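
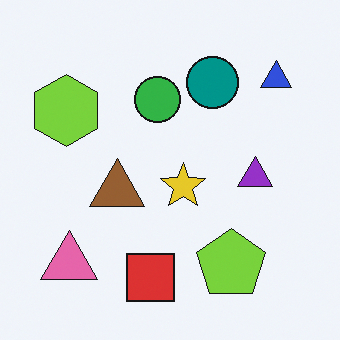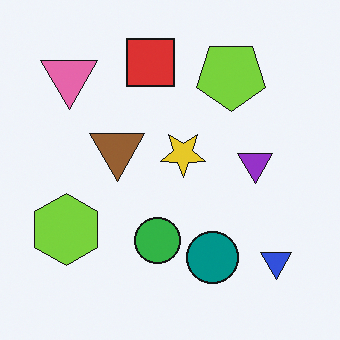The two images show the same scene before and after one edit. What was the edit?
This is the original image flipped vertically (top ↔ bottom).

The red square is in the bottom of the first image and the top of the second — shapes on opposite sides of the horizontal midline have swapped in a mirror flip.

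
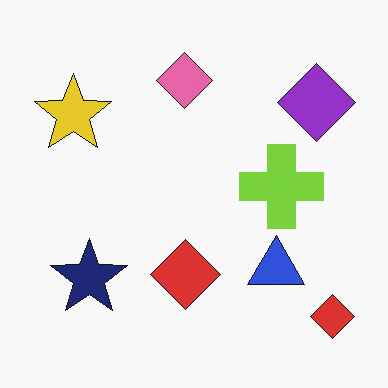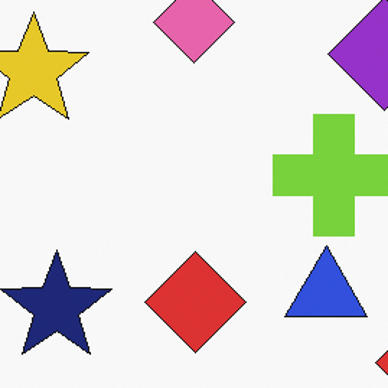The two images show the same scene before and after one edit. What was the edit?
Cropped slightly and scaled back up.

The visible shapes are larger and the field of view is narrower; shapes near the original edges may be partly or wholly outside the frame — a crop-and-rescale.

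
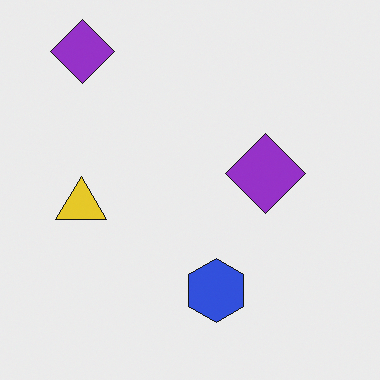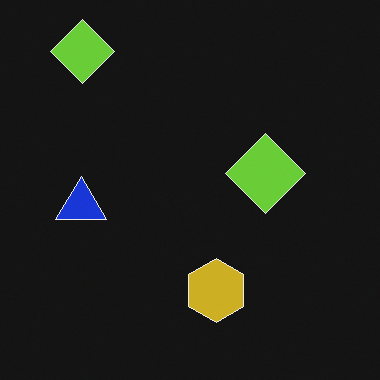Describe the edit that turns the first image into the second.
The transformation is: color-inverted (negative).

The light background has become dark and every shape's color is its complement — a photographic negative.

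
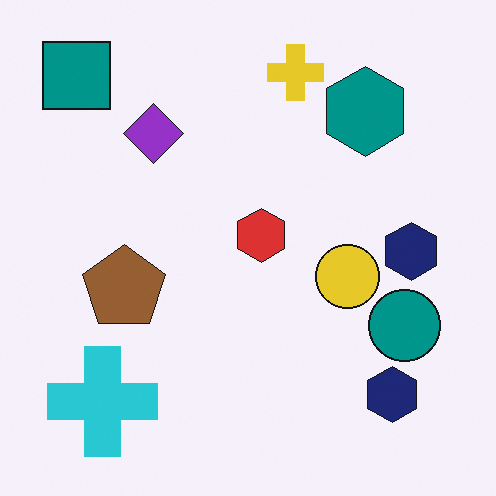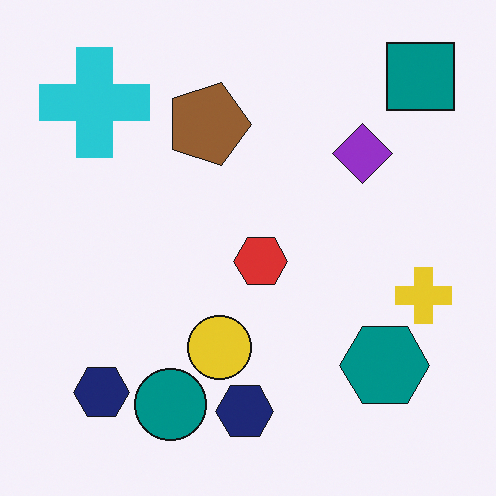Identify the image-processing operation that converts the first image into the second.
This is the original image rotated 90° clockwise.

The teal square sits in the top-left of the first image and the top-right of the second — consistent with a whole-image 90° clockwise rotation.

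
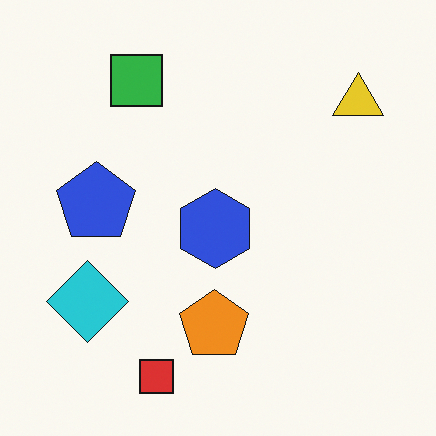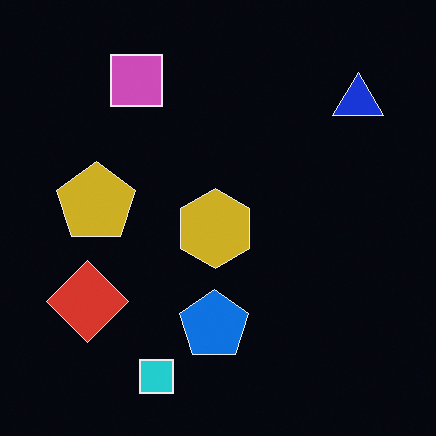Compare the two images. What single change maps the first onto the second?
The transformation is: color-inverted (negative).

The light background has become dark and every shape's color is its complement — a photographic negative.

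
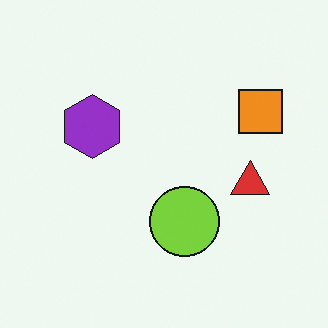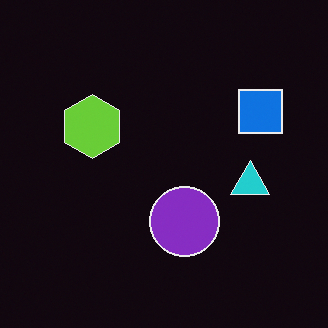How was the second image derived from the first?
It was color-inverted (negative).

The light background has become dark and every shape's color is its complement — a photographic negative.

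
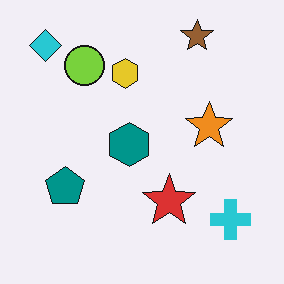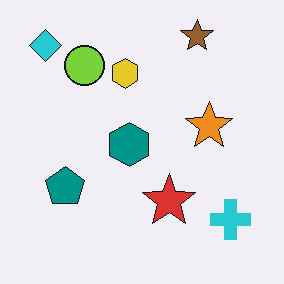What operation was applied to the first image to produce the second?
The second image is the first given moderate JPEG compression.

Blocky 8×8 compression artifacts appear around shape edges and the flat background shows ringing — characteristic JPEG degradation.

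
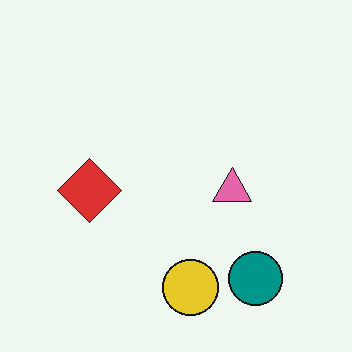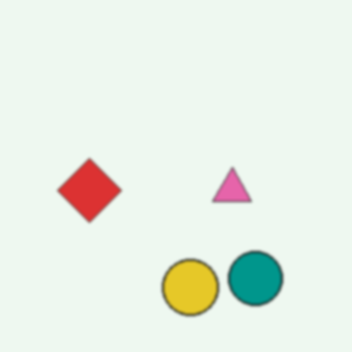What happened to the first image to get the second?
Lightly blurred.

Shape edges and outlines are uniformly softened across the whole image.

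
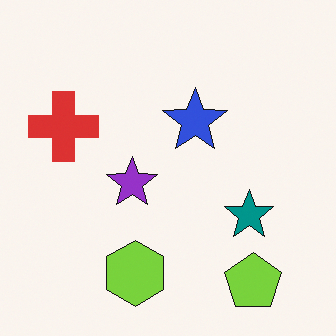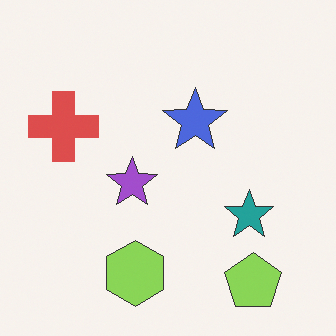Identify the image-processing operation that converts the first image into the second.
This is the original image given slightly reduced contrast.

Tones are pushed toward mid-grey across the whole image — a global contrast change.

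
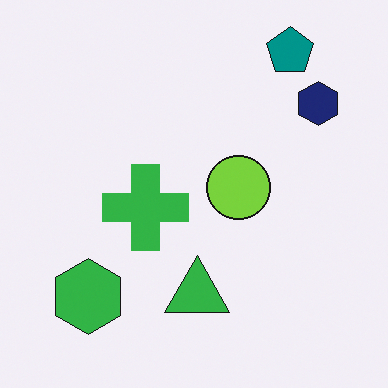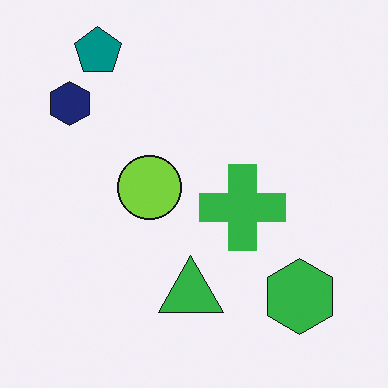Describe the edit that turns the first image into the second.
The image was flipped horizontally (left ↔ right).

The navy hexagon is in the top-right of the first image and the top-left of the second — shapes on opposite sides of the vertical midline have swapped in a mirror flip.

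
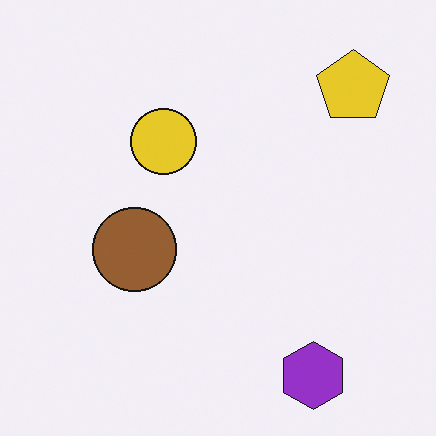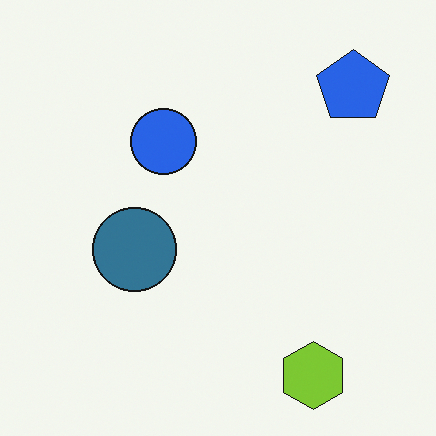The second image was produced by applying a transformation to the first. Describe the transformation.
It was hue-shifted by a large amount.

Every shape's color has rotated by the same amount around the hue wheel — a uniform hue shift.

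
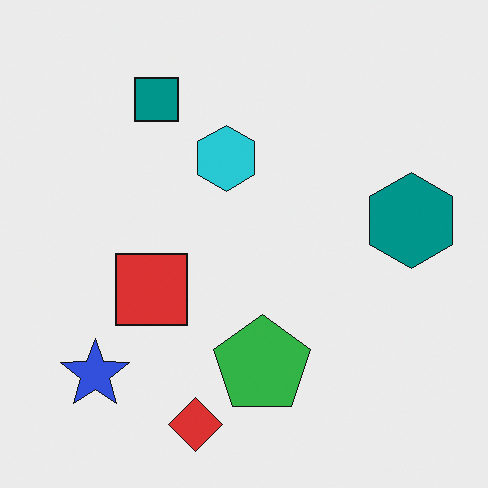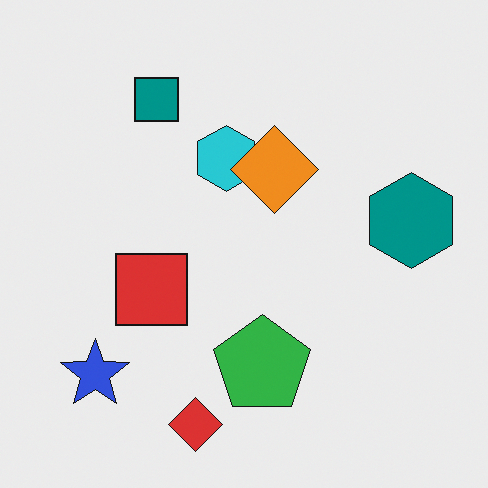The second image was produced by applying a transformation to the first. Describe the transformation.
This is the original image overlaid with an additional orange diamond.

An orange diamond appears in the second image that is absent from the first.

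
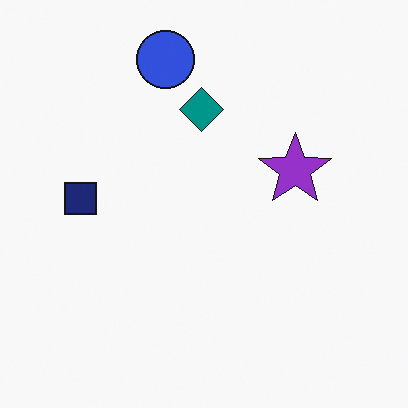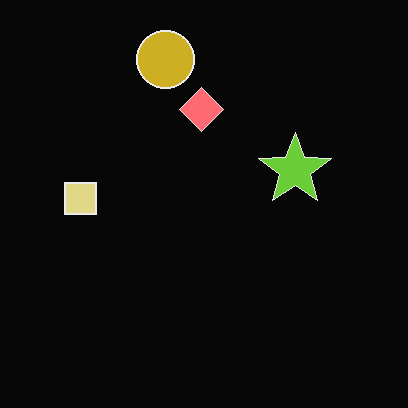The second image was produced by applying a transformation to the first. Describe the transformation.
The transformation is: color-inverted (negative).

The light background has become dark and every shape's color is its complement — a photographic negative.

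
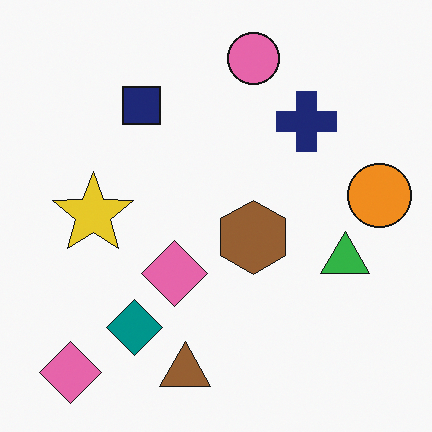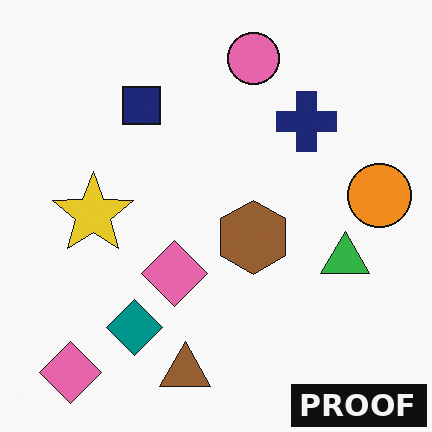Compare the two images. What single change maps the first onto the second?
Watermarked with the text "PROOF" in the lower-right corner.

A dark label reading "PROOF" appears in the lower-right corner.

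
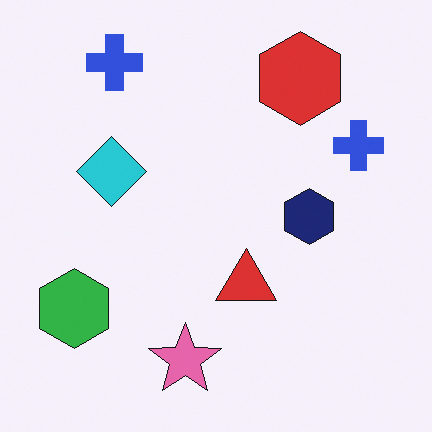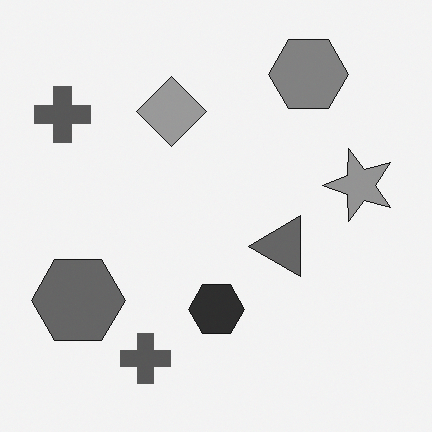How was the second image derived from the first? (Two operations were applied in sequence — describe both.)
Converted to grayscale, then transposed (reflected across the top-left ↔ bottom-right diagonal).

All color is removed — every shape is now a shade of grey. Shapes have swapped their row and column positions — what was in the top-right is now in the bottom-left — a diagonal reflection.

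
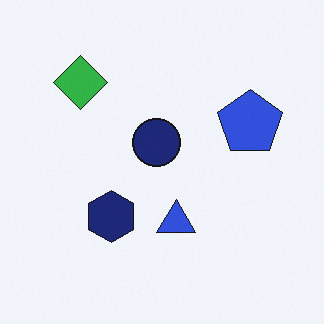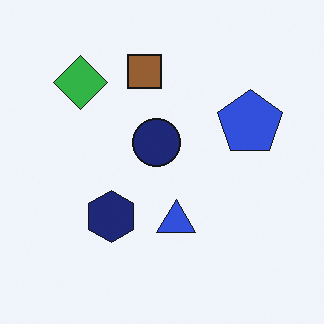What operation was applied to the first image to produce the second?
This is the original image overlaid with an additional brown square.

A brown square appears in the second image that is absent from the first.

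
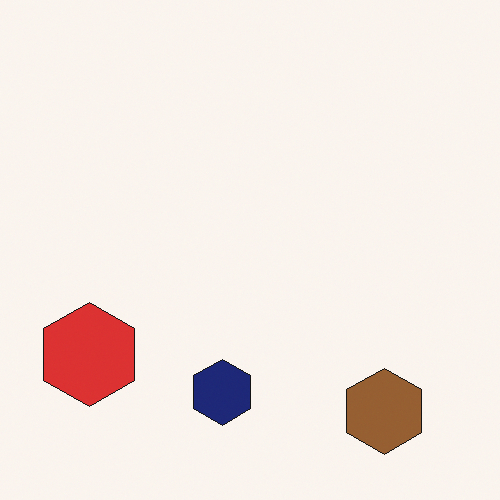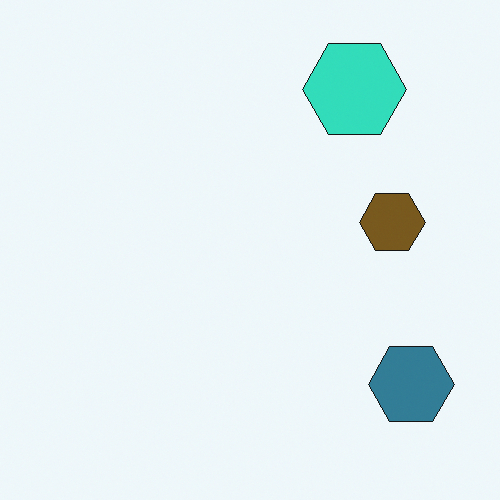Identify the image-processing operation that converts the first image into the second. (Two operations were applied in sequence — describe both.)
It was hue-shifted through roughly half the color wheel, then transposed (reflected across the top-left ↔ bottom-right diagonal).

Every shape's color has rotated by the same amount around the hue wheel — a uniform hue shift. Shapes have swapped their row and column positions — what was in the top-right is now in the bottom-left — a diagonal reflection.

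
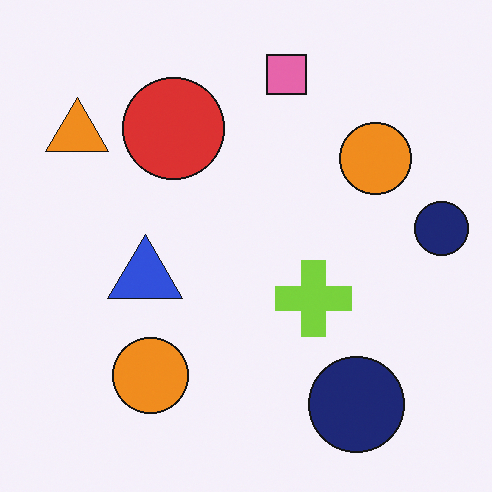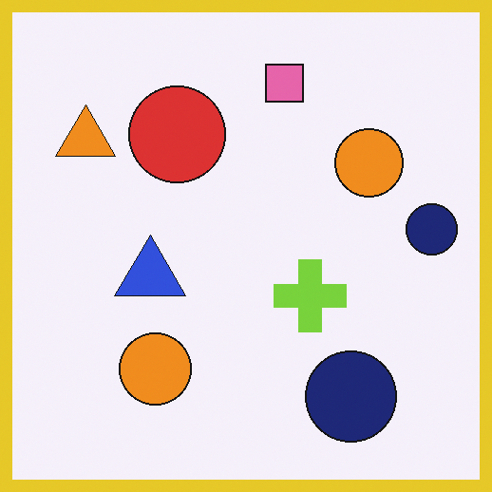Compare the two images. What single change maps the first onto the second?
Framed with a yellow border.

A solid yellow frame runs around the edge of the second image, with the content slightly shrunk inside it.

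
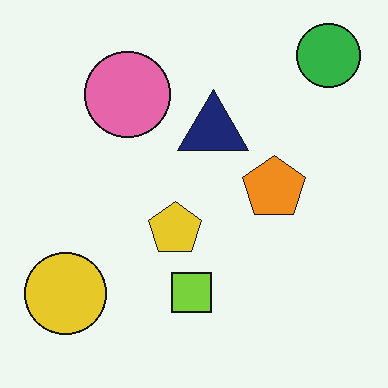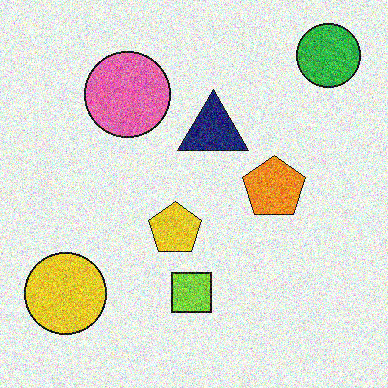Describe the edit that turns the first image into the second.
It was degraded with strong gaussian noise.

Random speckle covers the whole image, including the flat background.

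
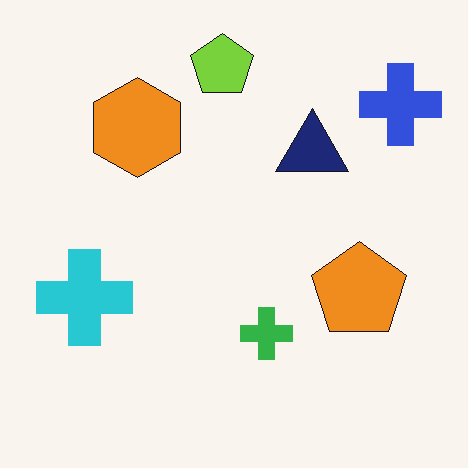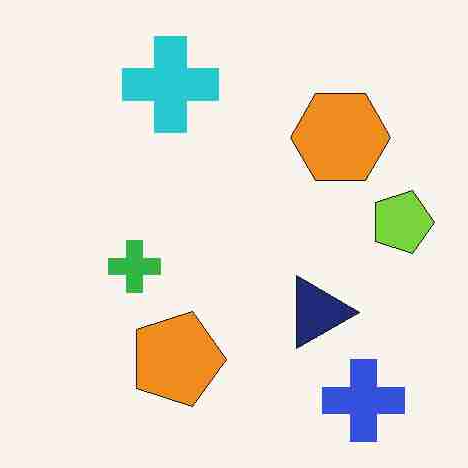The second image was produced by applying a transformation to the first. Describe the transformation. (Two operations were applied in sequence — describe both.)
It was heavily JPEG-compressed with obvious blocking artifacts, then rotated 90° clockwise.

Blocky 8×8 compression artifacts appear around shape edges and the flat background shows ringing — characteristic JPEG degradation. The blue cross sits in the top-right of the first image and the bottom-right of the second — consistent with a whole-image 90° clockwise rotation.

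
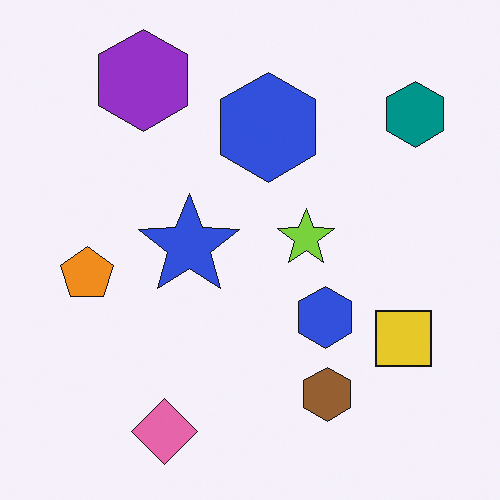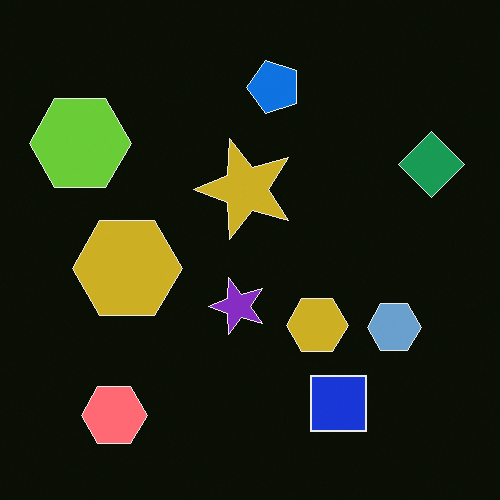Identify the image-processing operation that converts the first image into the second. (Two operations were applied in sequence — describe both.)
This is the original image color-inverted (negative), then transposed (reflected across the top-left ↔ bottom-right diagonal).

The light background has become dark and every shape's color is its complement — a photographic negative. Shapes have swapped their row and column positions — what was in the top-right is now in the bottom-left — a diagonal reflection.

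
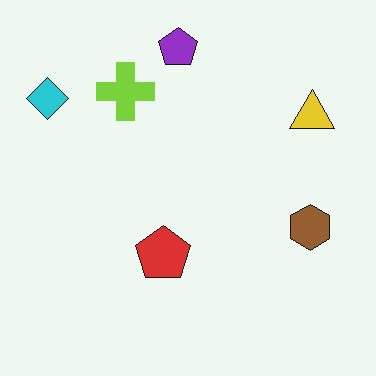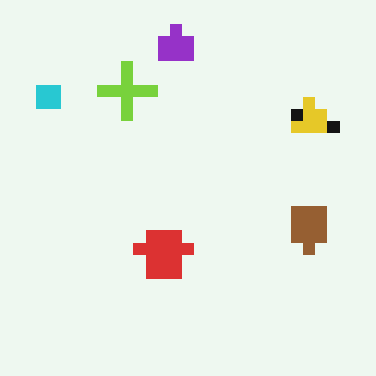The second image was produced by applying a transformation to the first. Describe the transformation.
It was heavily pixelated into large blocks.

Shapes are reduced to large square blocks; fine edges and outlines are lost — a downscale-then-upscale (mosaic) effect.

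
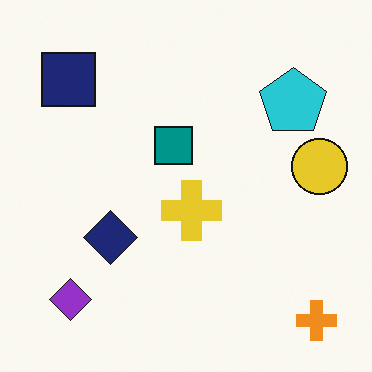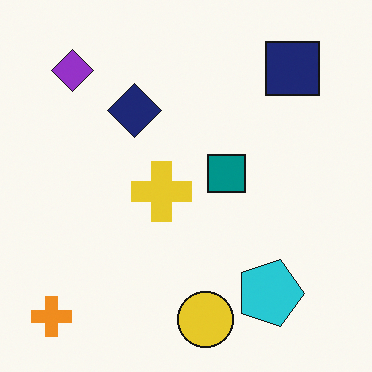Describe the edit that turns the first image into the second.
It was rotated 90° clockwise.

The orange cross sits in the bottom-right of the first image and the bottom-left of the second — consistent with a whole-image 90° clockwise rotation.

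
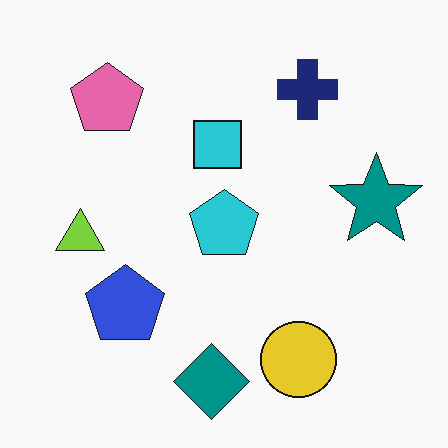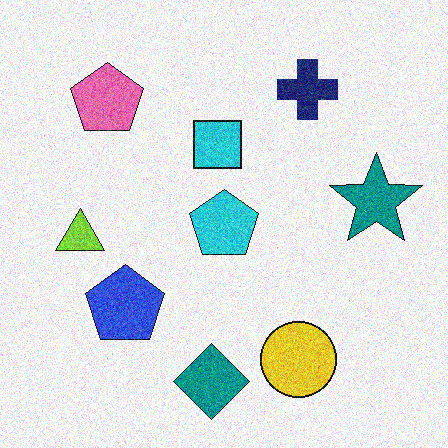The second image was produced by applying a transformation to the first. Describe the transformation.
The image was degraded with moderate additive noise.

Random speckle covers the whole image, including the flat background.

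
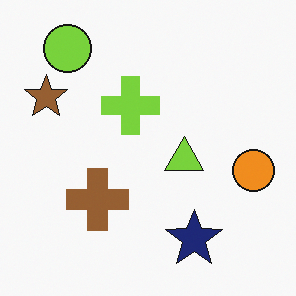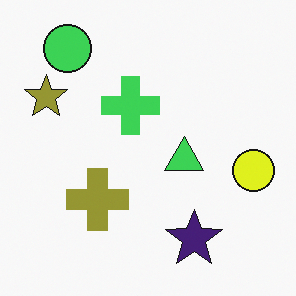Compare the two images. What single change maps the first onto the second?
The second image is the first hue-shifted slightly.

Every shape's color has rotated by the same amount around the hue wheel — a uniform hue shift.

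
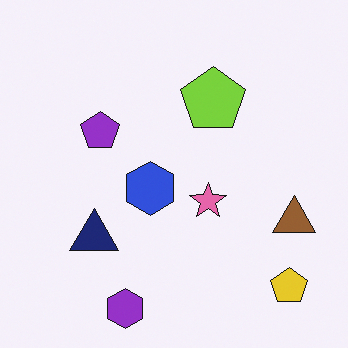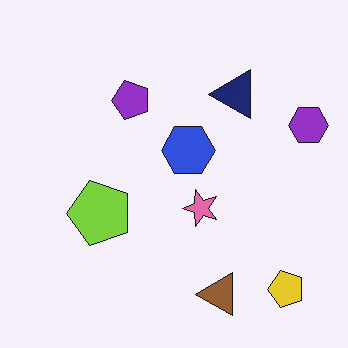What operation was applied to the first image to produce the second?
The transformation is: transposed (reflected across the top-left ↔ bottom-right diagonal).

Shapes have swapped their row and column positions — what was in the top-right is now in the bottom-left — a diagonal reflection.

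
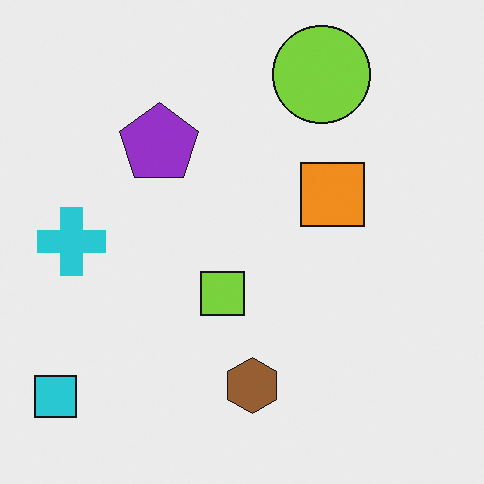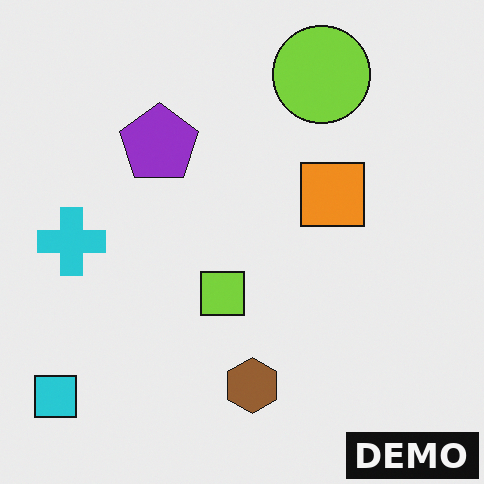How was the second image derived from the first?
Watermarked with the text "DEMO" in the lower-right corner.

A dark label reading "DEMO" appears in the lower-right corner.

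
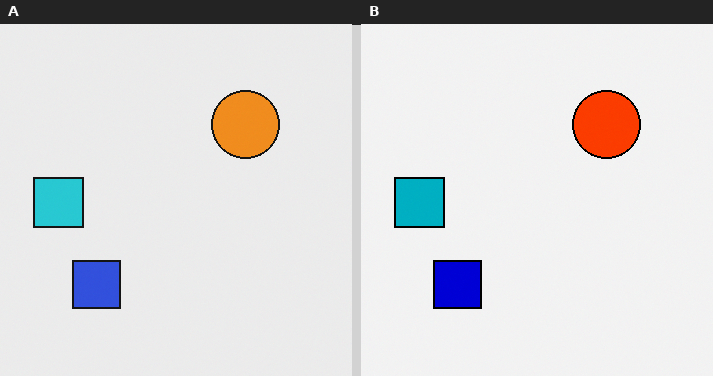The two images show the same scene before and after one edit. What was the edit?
The right (B) image is the left (A) given much higher contrast.

Tones are pushed away from mid-grey across the whole image — a global contrast change.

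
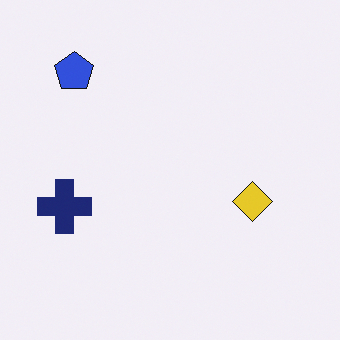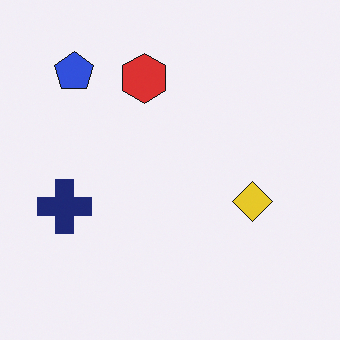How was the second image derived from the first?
The transformation is: overlaid with an additional red hexagon.

A red hexagon appears in the second image that is absent from the first.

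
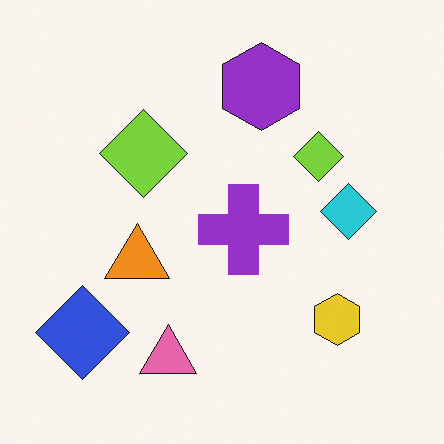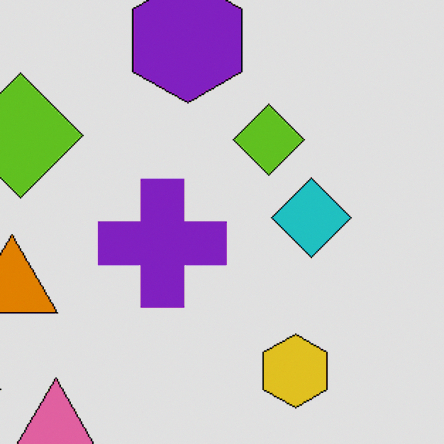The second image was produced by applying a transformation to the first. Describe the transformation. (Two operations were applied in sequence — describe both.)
The image was cropped slightly and scaled back up, then posterized to a reduced palette.

The visible shapes are larger and the field of view is narrower; shapes near the original edges may be partly or wholly outside the frame — a crop-and-rescale. Each flat color has snapped to a coarser quantized level — most visibly, the near-white background has dropped to a flat grey.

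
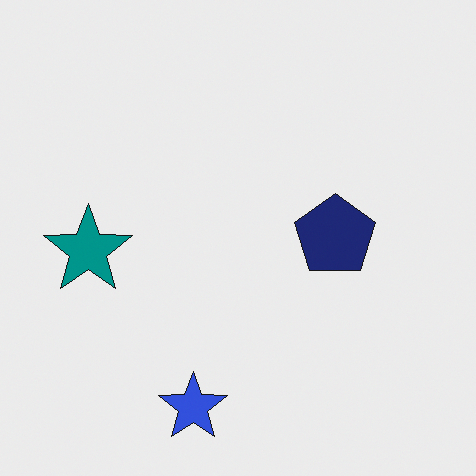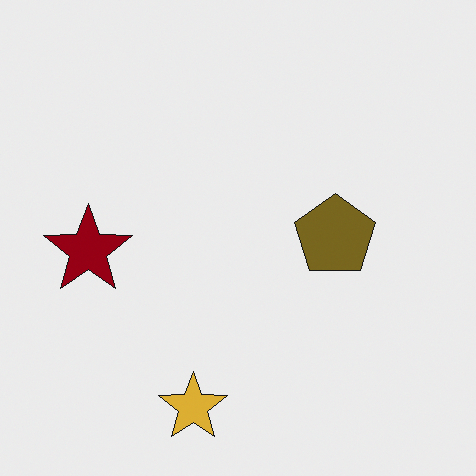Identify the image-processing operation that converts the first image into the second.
The second image is the first hue-shifted by a large amount.

Every shape's color has rotated by the same amount around the hue wheel — a uniform hue shift.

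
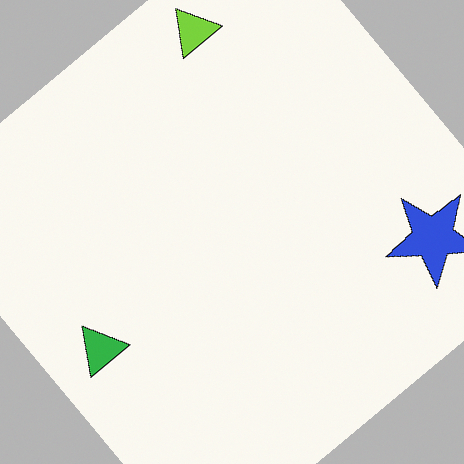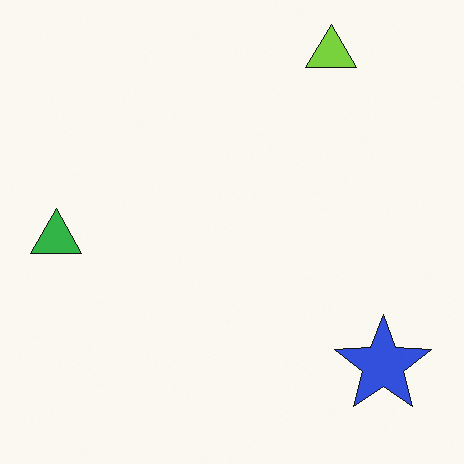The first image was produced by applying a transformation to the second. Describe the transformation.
Rotated counter-clockwise by a large amount — several tens of degrees.

Every shape is tilted by the same angle and the image corners show triangular fill wedges — a whole-image rotation by a non-right angle.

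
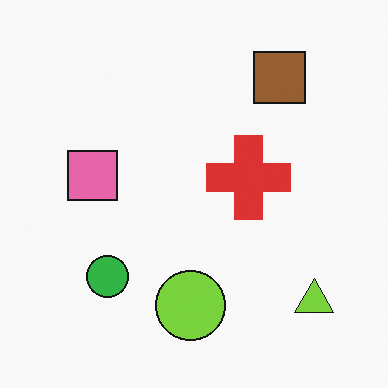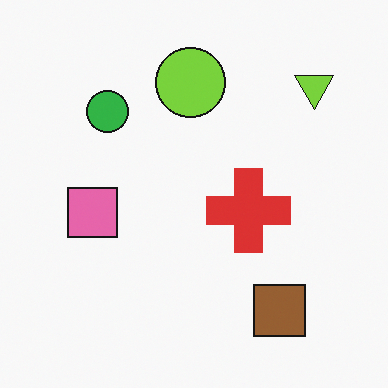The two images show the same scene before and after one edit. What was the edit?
This is the original image flipped vertically (top ↔ bottom).

The brown square is in the top-right of the first image and the bottom-right of the second — shapes on opposite sides of the horizontal midline have swapped in a mirror flip.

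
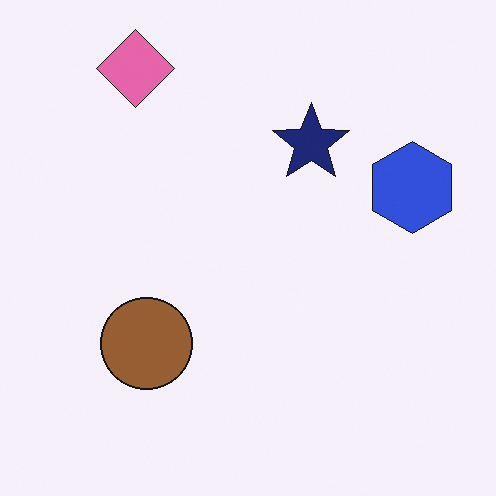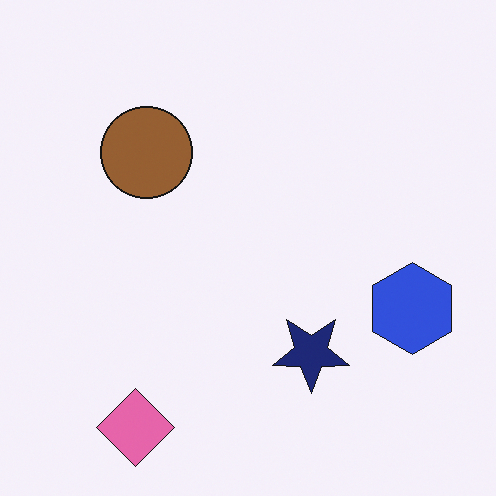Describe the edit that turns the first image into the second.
It was flipped vertically (top ↔ bottom).

The pink diamond is in the top-left of the first image and the bottom-left of the second — shapes on opposite sides of the horizontal midline have swapped in a mirror flip.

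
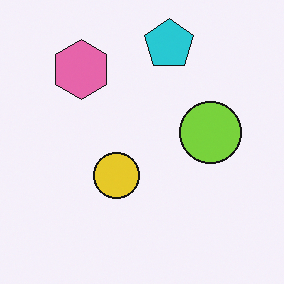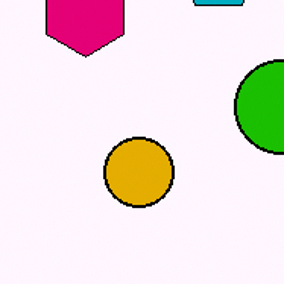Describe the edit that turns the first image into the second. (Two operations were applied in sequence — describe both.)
The transformation is: boosted in contrast, then cropped slightly and scaled back up.

Tones are pushed away from mid-grey across the whole image — a global contrast change. The visible shapes are larger and the field of view is narrower; shapes near the original edges may be partly or wholly outside the frame — a crop-and-rescale.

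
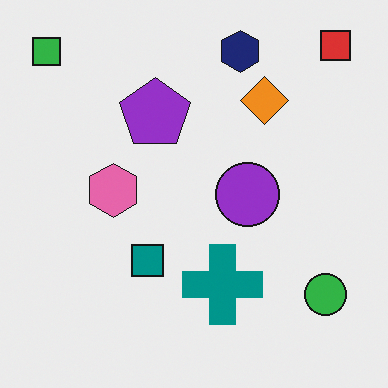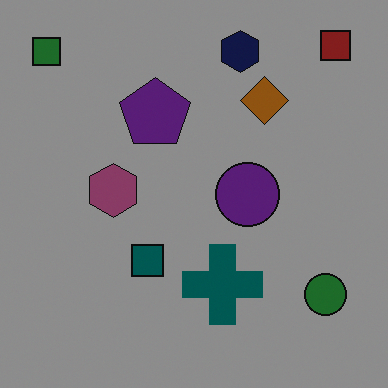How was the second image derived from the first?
Noticeably darkened.

Every pixel — background and shapes alike — is uniformly darkened.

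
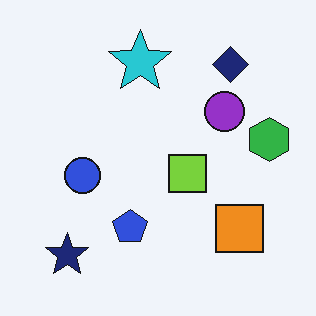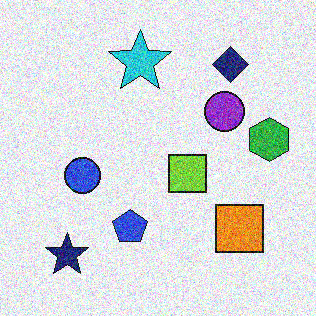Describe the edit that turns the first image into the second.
This is the original image degraded with strong gaussian noise.

Random speckle covers the whole image, including the flat background.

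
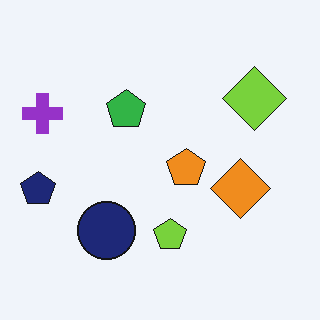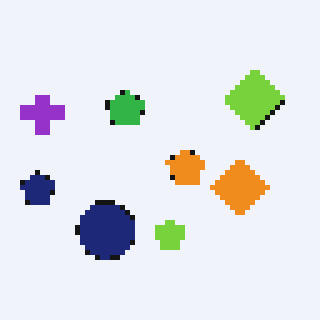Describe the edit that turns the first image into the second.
The image was lightly pixelated (a mild mosaic effect).

Shapes are reduced to large square blocks; fine edges and outlines are lost — a downscale-then-upscale (mosaic) effect.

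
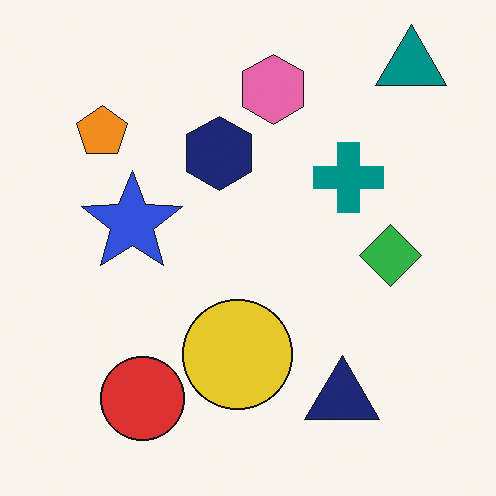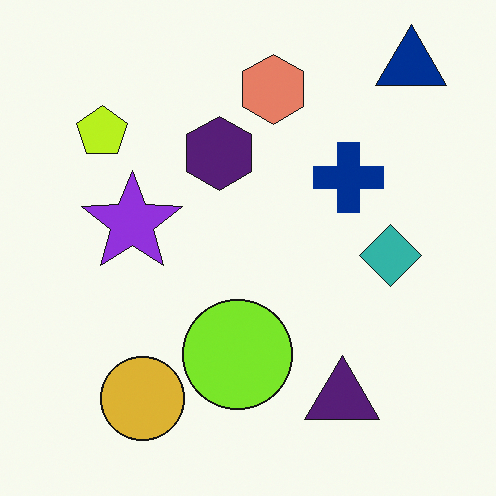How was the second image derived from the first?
Hue-shifted by a small amount.

Every shape's color has rotated by the same amount around the hue wheel — a uniform hue shift.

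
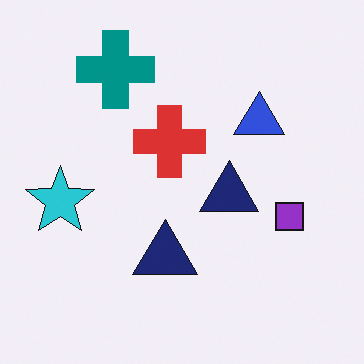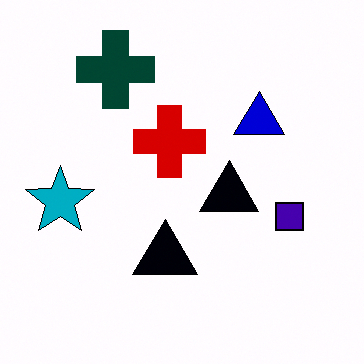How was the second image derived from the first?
This is the original image given much higher contrast.

Tones are pushed away from mid-grey across the whole image — a global contrast change.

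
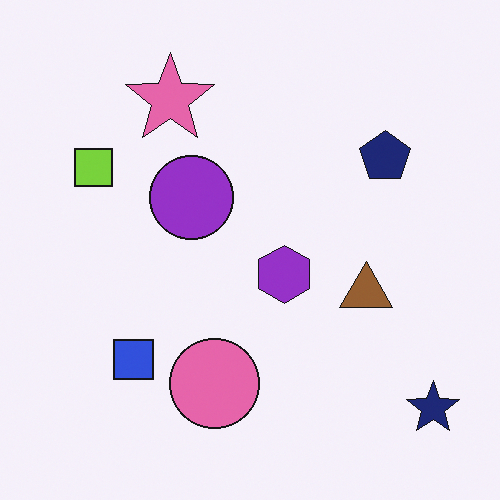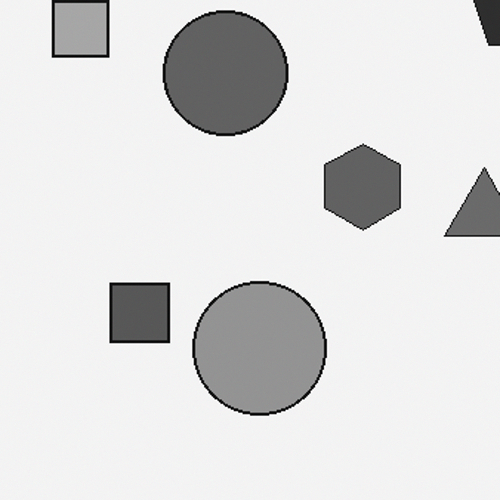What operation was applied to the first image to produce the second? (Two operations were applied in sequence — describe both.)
The second image is the first cropped slightly and scaled back up, then converted to grayscale.

The visible shapes are larger and the field of view is narrower; shapes near the original edges may be partly or wholly outside the frame — a crop-and-rescale. All color is removed — every shape is now a shade of grey.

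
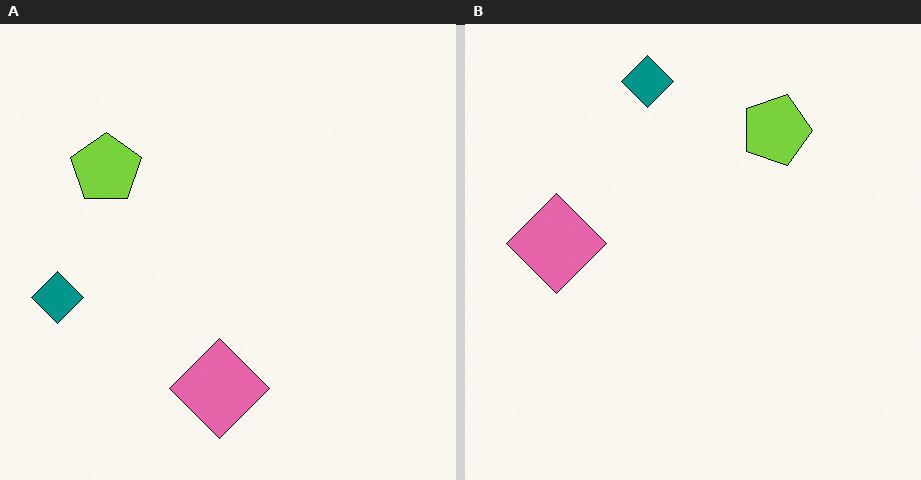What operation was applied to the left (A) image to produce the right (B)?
The image was rotated 90° clockwise.

The teal diamond sits in the left of the left (A) image and the top of the right (B) — consistent with a whole-image 90° clockwise rotation.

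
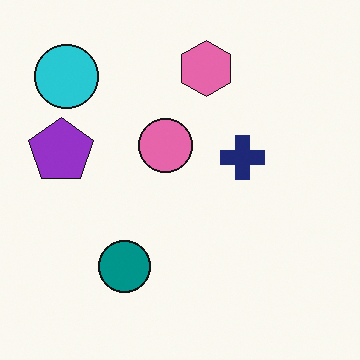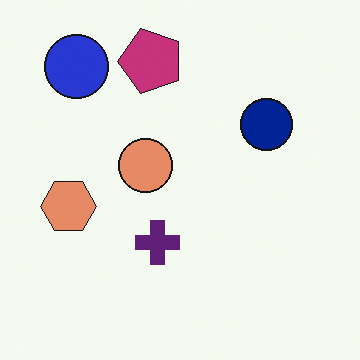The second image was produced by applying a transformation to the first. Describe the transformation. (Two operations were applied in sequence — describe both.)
It was transposed (reflected across the top-left ↔ bottom-right diagonal), then hue-shifted slightly.

Shapes have swapped their row and column positions — what was in the top-right is now in the bottom-left — a diagonal reflection. Every shape's color has rotated by the same amount around the hue wheel — a uniform hue shift.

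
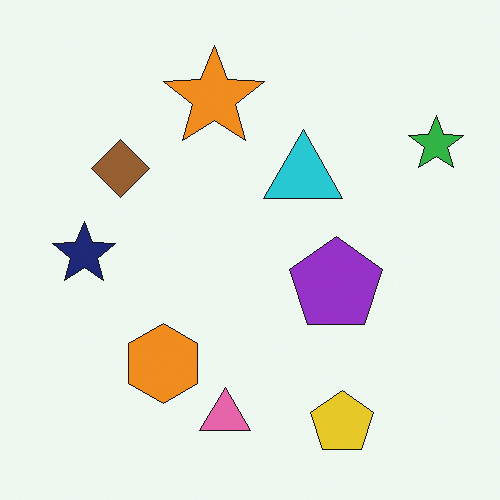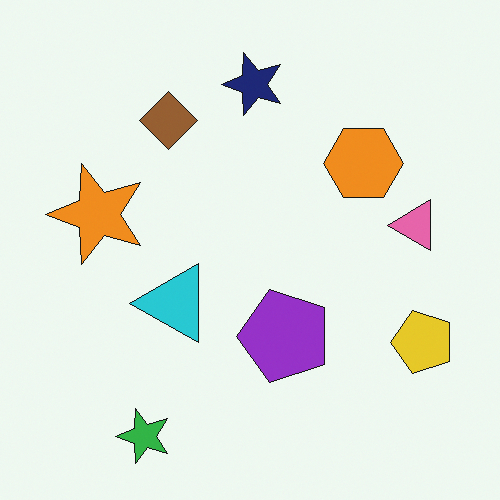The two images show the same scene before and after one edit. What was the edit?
The image was transposed (reflected across the top-left ↔ bottom-right diagonal).

Shapes have swapped their row and column positions — what was in the top-right is now in the bottom-left — a diagonal reflection.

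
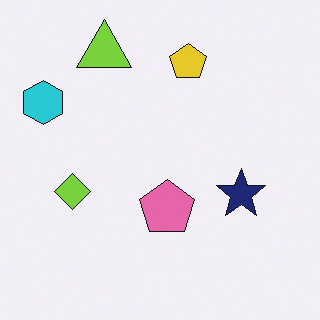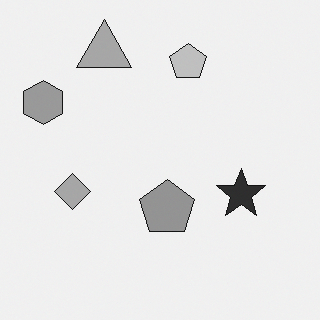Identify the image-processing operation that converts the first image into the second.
Converted to grayscale.

All color is removed — every shape is now a shade of grey.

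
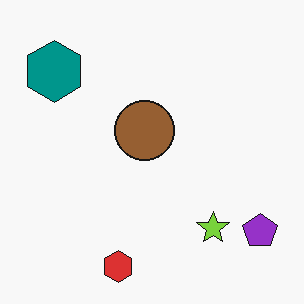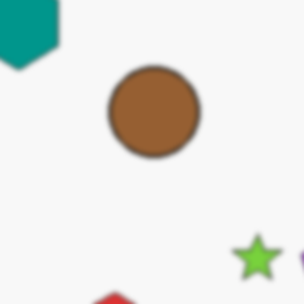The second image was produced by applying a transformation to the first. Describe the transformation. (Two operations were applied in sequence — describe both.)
The image was slightly softened, then cropped slightly and scaled back up.

Shape edges and outlines are uniformly softened across the whole image. The visible shapes are larger and the field of view is narrower; shapes near the original edges may be partly or wholly outside the frame — a crop-and-rescale.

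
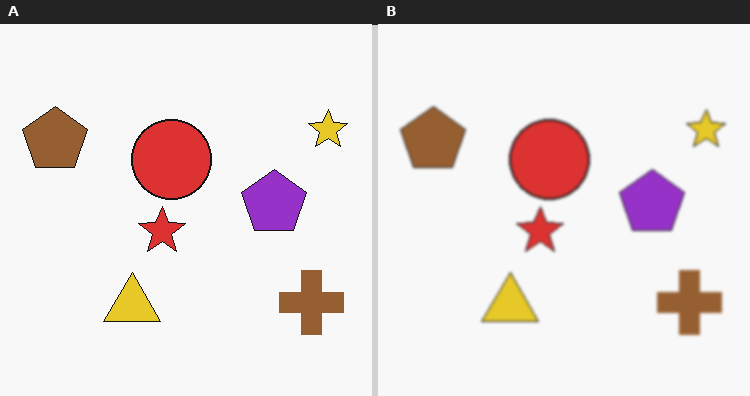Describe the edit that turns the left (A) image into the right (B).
The right (B) image is the left (A) slightly softened.

Shape edges and outlines are uniformly softened across the whole image.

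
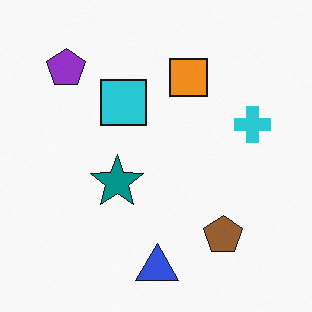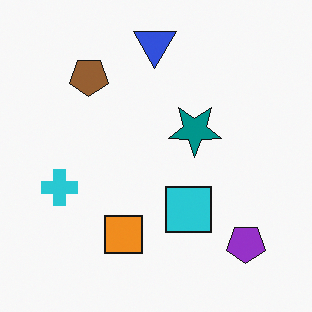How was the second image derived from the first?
The transformation is: rotated 180°.

The purple pentagon sits in the top-left of the first image and the bottom-right of the second — consistent with a whole-image 180° rotation.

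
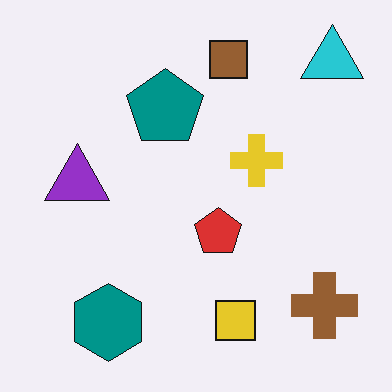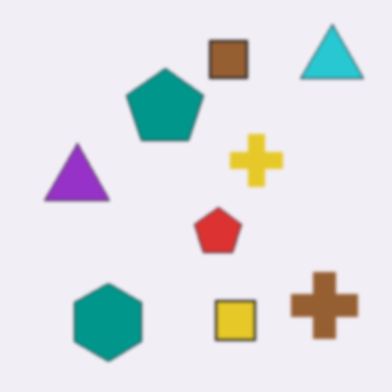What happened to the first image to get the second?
The image was given a subtle gaussian blur.

Shape edges and outlines are uniformly softened across the whole image.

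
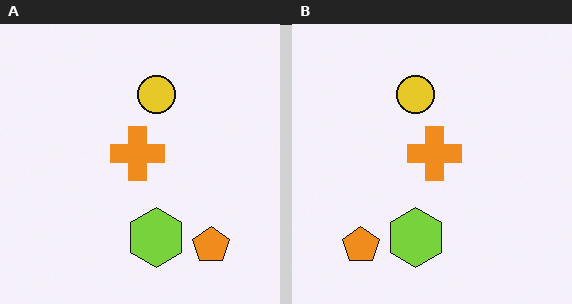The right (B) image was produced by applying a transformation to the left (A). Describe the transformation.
It was flipped horizontally (left ↔ right).

The orange pentagon is in the bottom-right of the left (A) image and the bottom-left of the right (B) — shapes on opposite sides of the vertical midline have swapped in a mirror flip.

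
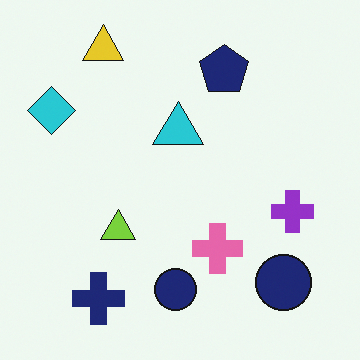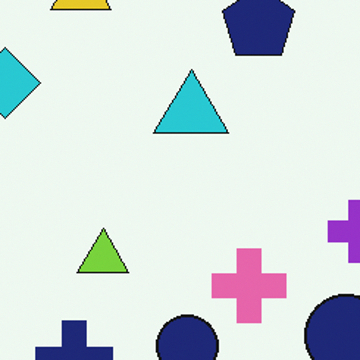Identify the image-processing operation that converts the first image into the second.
The image was cropped slightly and scaled back up.

The visible shapes are larger and the field of view is narrower; shapes near the original edges may be partly or wholly outside the frame — a crop-and-rescale.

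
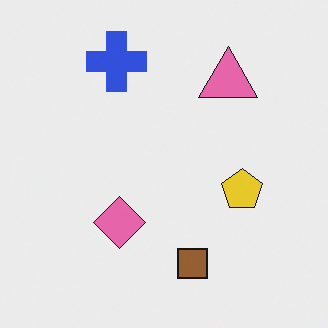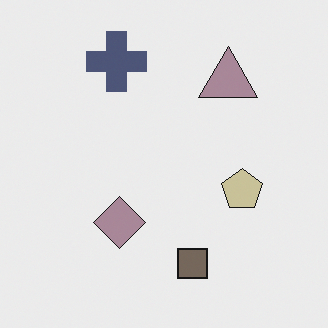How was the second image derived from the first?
Made much more muted (saturation change).

All colors are more muted and greyish — a global saturation change.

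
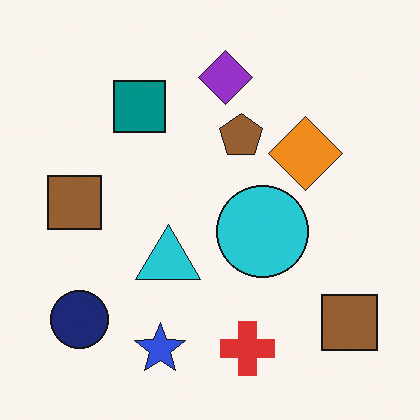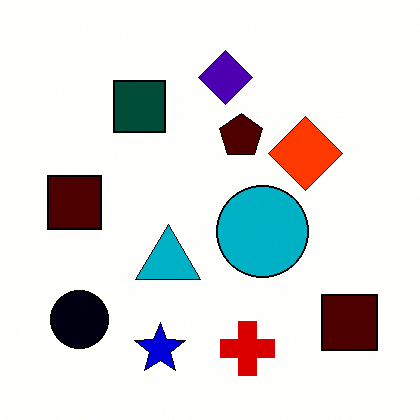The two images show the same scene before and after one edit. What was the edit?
The second image is the first boosted in contrast.

Tones are pushed away from mid-grey across the whole image — a global contrast change.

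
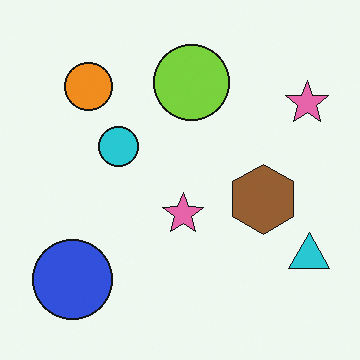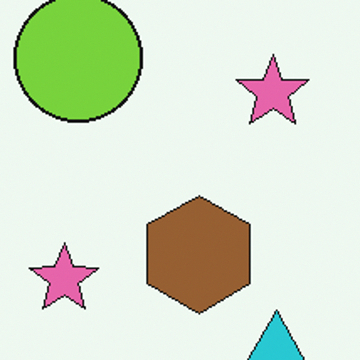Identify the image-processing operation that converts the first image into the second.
It was cropped tightly and scaled back up.

The visible shapes are larger and the field of view is narrower; shapes near the original edges may be partly or wholly outside the frame — a crop-and-rescale.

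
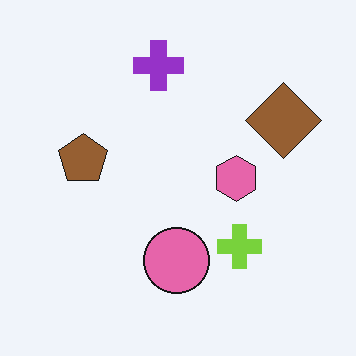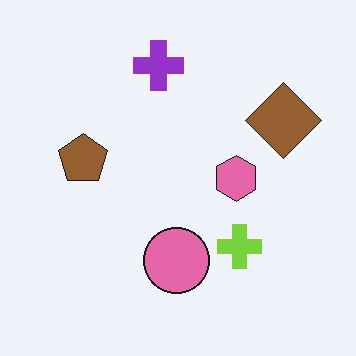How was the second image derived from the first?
This is the original image given moderate JPEG compression.

Blocky 8×8 compression artifacts appear around shape edges and the flat background shows ringing — characteristic JPEG degradation.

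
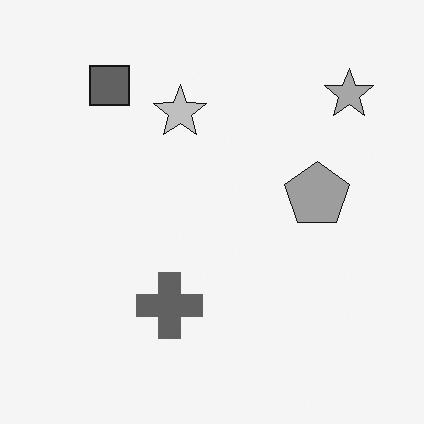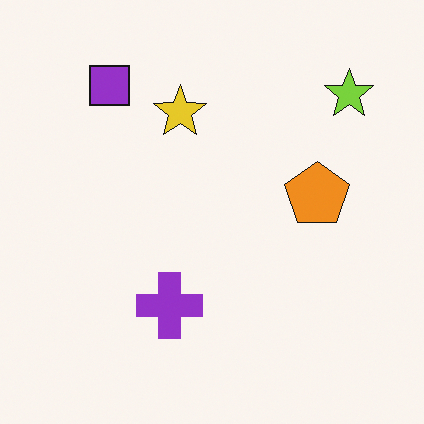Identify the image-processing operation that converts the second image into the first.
The image was converted to grayscale.

All color is removed — every shape is now a shade of grey.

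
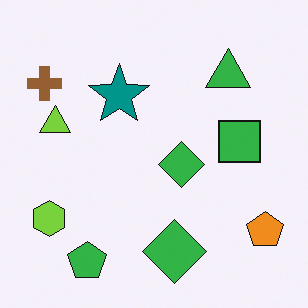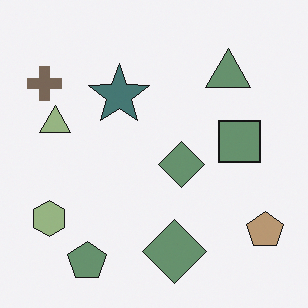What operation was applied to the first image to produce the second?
It was heavily desaturated.

All colors are more muted and greyish — a global saturation change.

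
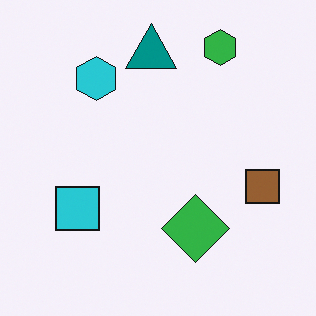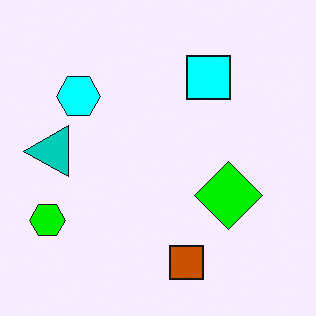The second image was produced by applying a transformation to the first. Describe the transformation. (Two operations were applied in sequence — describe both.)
This is the original image transposed (reflected across the top-left ↔ bottom-right diagonal), then heavily oversaturated.

Shapes have swapped their row and column positions — what was in the top-right is now in the bottom-left — a diagonal reflection. All colors are more vivid — a global saturation change.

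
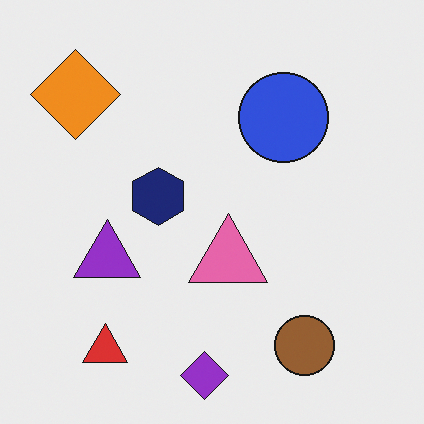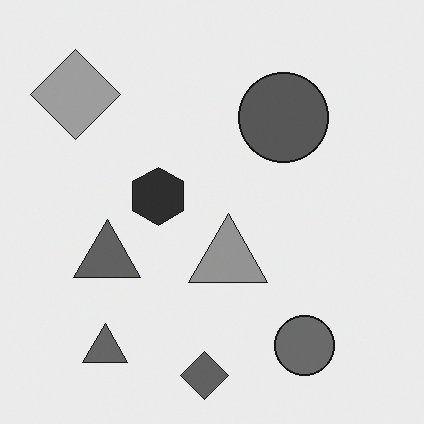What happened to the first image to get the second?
The second image is the first converted to grayscale.

All color is removed — every shape is now a shade of grey.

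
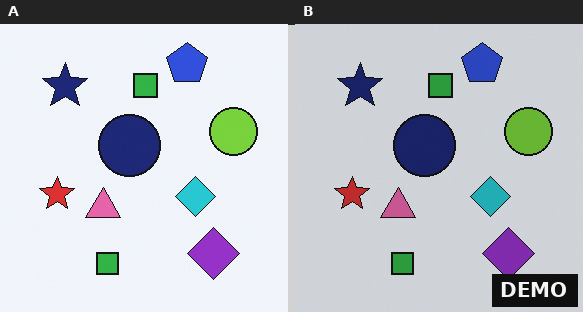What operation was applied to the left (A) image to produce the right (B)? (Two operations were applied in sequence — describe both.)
The image was darkened a little, then watermarked with the text "DEMO" in the lower-right corner.

Every pixel — background and shapes alike — is uniformly darkened. A dark label reading "DEMO" appears in the lower-right corner.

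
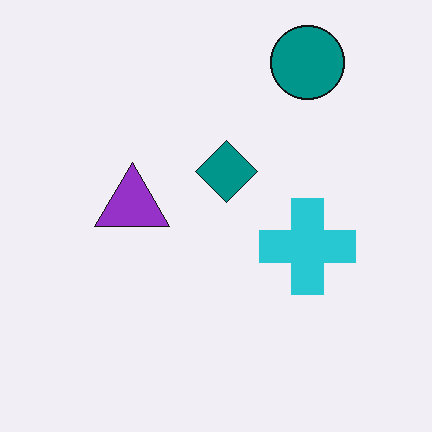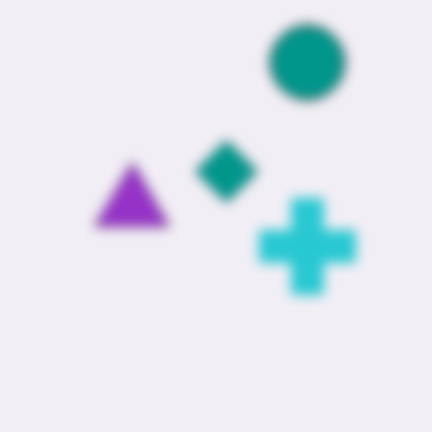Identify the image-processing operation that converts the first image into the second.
The image was heavily blurred.

Shape edges and outlines are uniformly softened across the whole image.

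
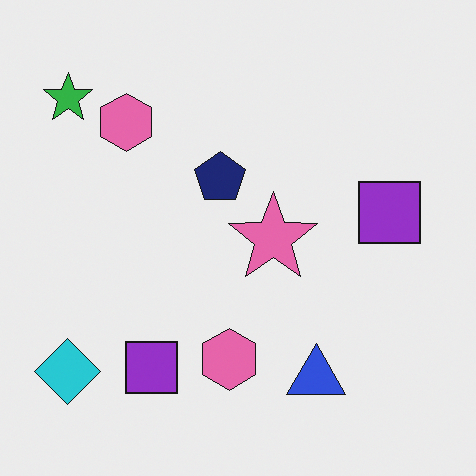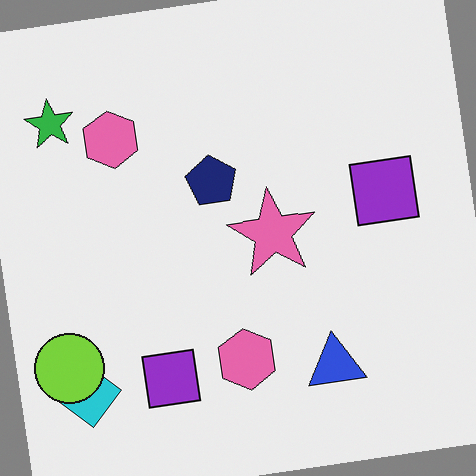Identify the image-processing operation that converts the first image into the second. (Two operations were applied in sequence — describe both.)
This is the original image rotated counter-clockwise by a slight angle, then overlaid with an additional lime circle.

Every shape is tilted by the same angle and the image corners show triangular fill wedges — a whole-image rotation by a non-right angle. A lime circle appears in the second image that is absent from the first.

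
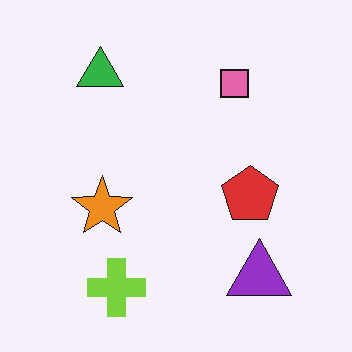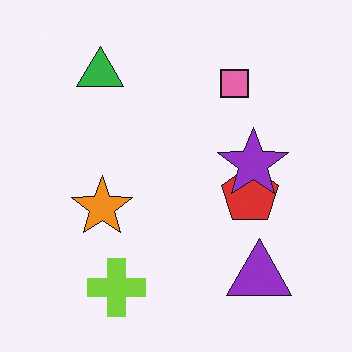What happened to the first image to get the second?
This is the original image overlaid with an additional purple star.

A purple star appears in the second image that is absent from the first.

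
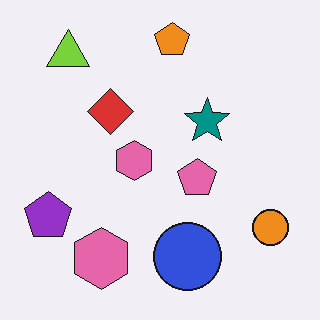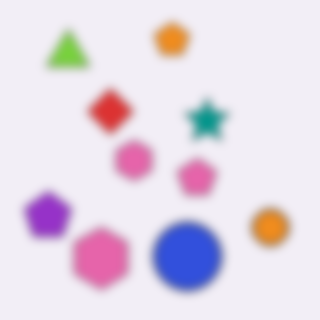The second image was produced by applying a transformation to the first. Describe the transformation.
This is the original image heavily blurred.

Shape edges and outlines are uniformly softened across the whole image.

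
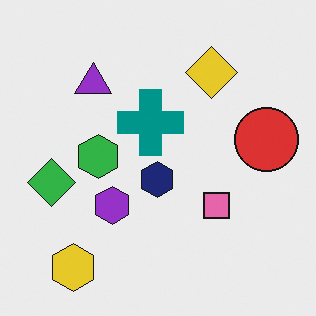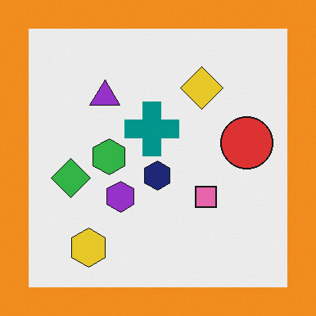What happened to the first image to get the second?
The second image is the first framed with a orange border.

A solid orange frame runs around the edge of the second image, with the content slightly shrunk inside it.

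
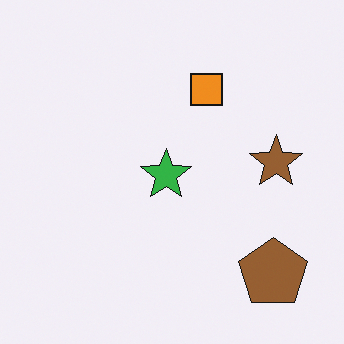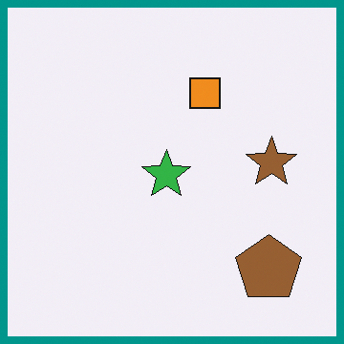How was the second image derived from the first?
The second image is the first framed with a teal border.

A solid teal frame runs around the edge of the second image, with the content slightly shrunk inside it.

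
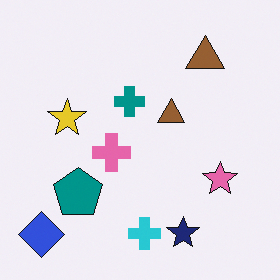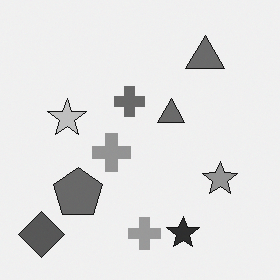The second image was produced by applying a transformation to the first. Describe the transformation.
Converted to grayscale.

All color is removed — every shape is now a shade of grey.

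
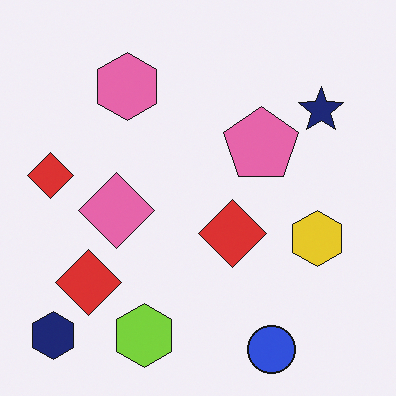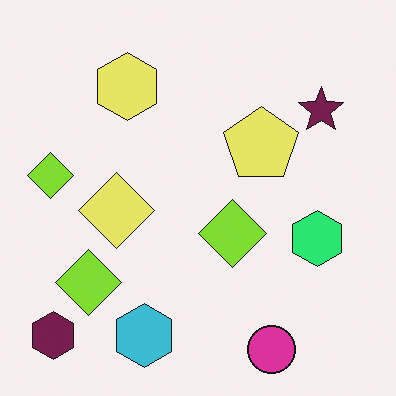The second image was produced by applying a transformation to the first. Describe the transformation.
It was hue-shifted noticeably.

Every shape's color has rotated by the same amount around the hue wheel — a uniform hue shift.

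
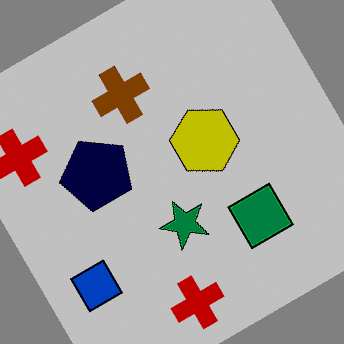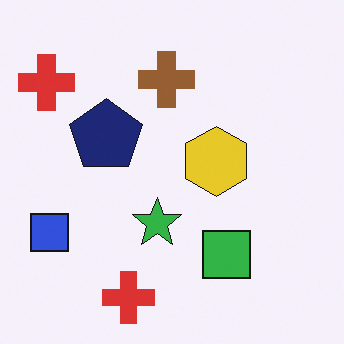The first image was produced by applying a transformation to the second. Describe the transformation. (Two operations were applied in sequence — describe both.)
The image was rotated counter-clockwise by a large amount — several tens of degrees, then aggressively posterized.

Every shape is tilted by the same angle and the image corners show triangular fill wedges — a whole-image rotation by a non-right angle. Each flat color has snapped to a coarser quantized level — most visibly, the near-white background has dropped to a flat grey.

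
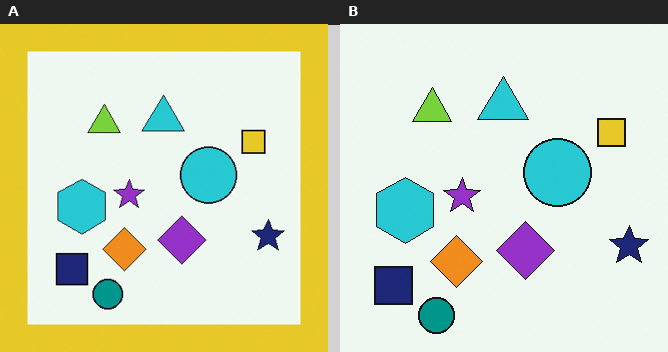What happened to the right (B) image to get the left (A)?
Framed with a yellow border.

A solid yellow frame runs around the edge of the left (A) image, with the content slightly shrunk inside it.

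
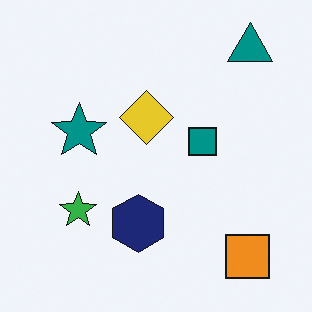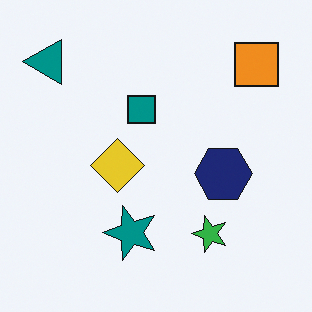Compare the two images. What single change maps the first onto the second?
Rotated 90° counter-clockwise.

The teal triangle sits in the top-right of the first image and the top-left of the second — consistent with a whole-image 90° counter-clockwise rotation.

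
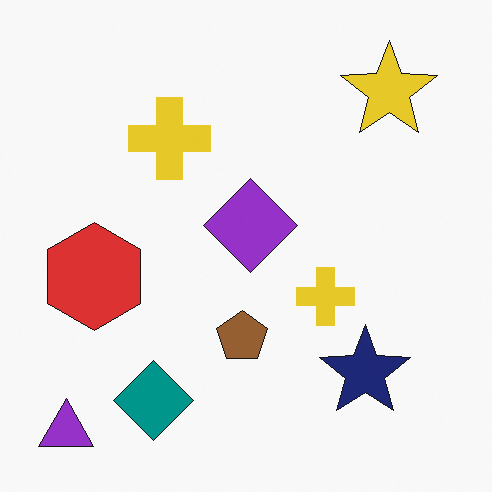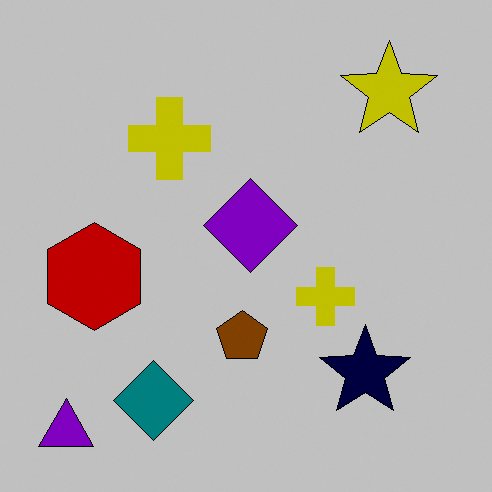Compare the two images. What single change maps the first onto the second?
Aggressively posterized.

Each flat color has snapped to a coarser quantized level — most visibly, the near-white background has dropped to a flat grey.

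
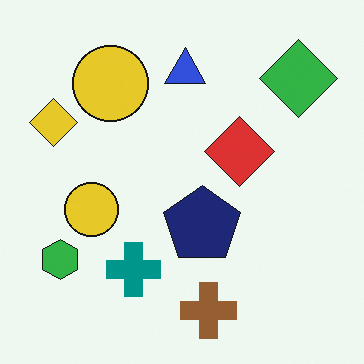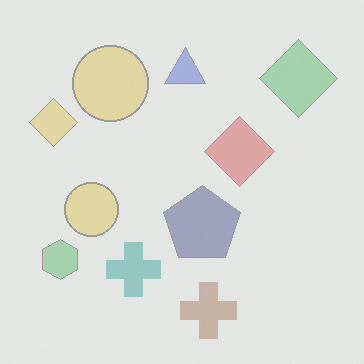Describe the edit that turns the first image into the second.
Given much lower contrast.

Tones are pushed toward mid-grey across the whole image — a global contrast change.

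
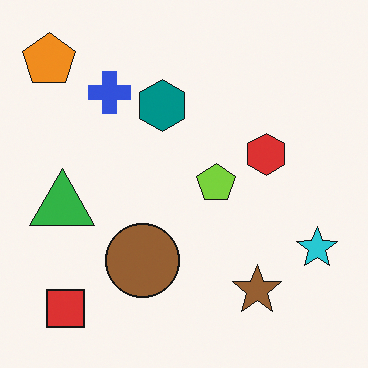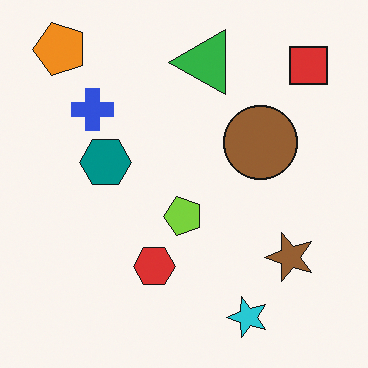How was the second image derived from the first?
The second image is the first transposed (reflected across the top-left ↔ bottom-right diagonal).

Shapes have swapped their row and column positions — what was in the top-right is now in the bottom-left — a diagonal reflection.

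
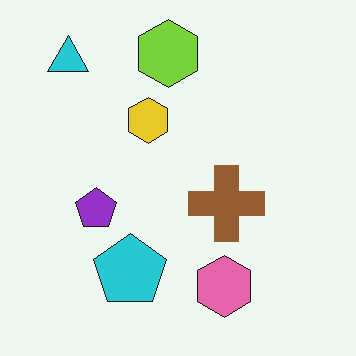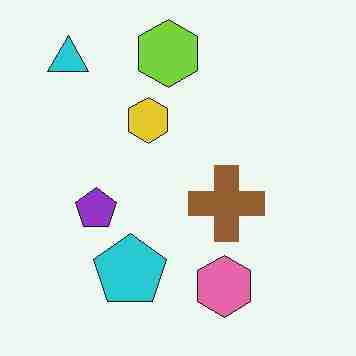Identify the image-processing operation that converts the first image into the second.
This is the original image degraded with heavy JPEG compression.

Blocky 8×8 compression artifacts appear around shape edges and the flat background shows ringing — characteristic JPEG degradation.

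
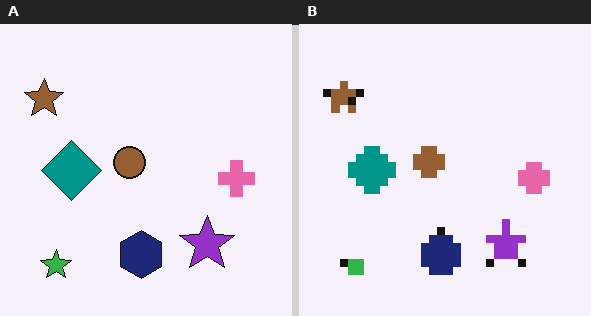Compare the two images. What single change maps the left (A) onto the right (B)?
The image was pixelated into visible square blocks.

Shapes are reduced to large square blocks; fine edges and outlines are lost — a downscale-then-upscale (mosaic) effect.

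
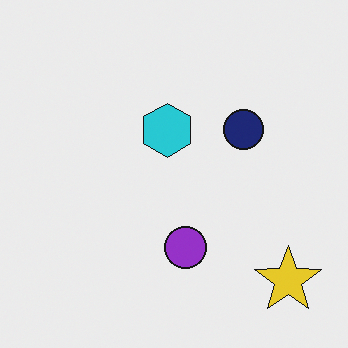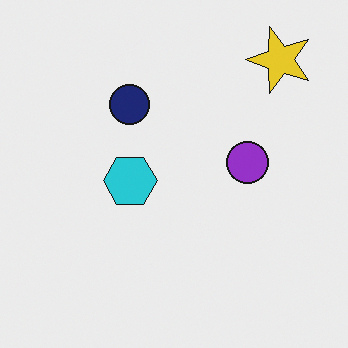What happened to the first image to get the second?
Rotated 90° counter-clockwise.

The yellow star sits in the bottom-right of the first image and the top-right of the second — consistent with a whole-image 90° counter-clockwise rotation.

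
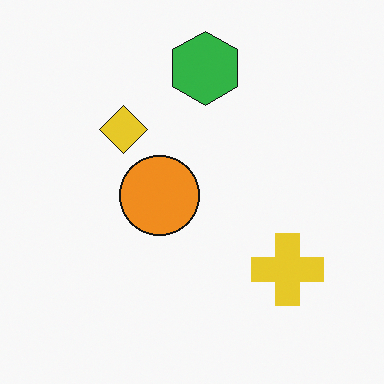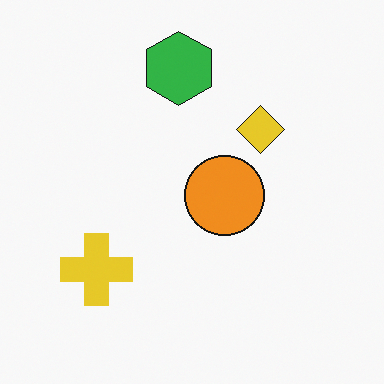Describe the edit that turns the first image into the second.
It was flipped horizontally (left ↔ right).

The yellow cross is in the bottom-right of the first image and the bottom-left of the second — shapes on opposite sides of the vertical midline have swapped in a mirror flip.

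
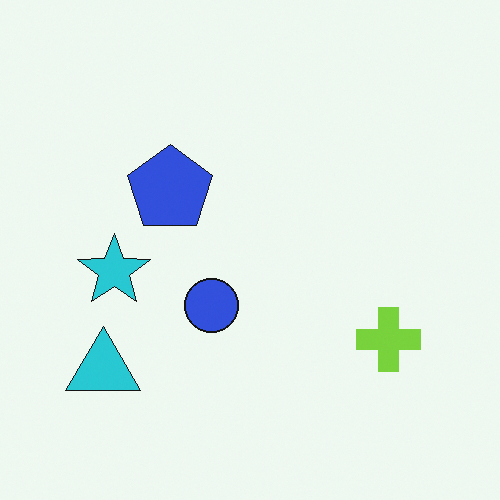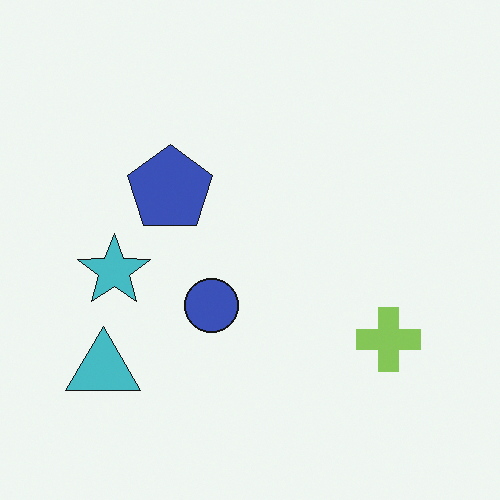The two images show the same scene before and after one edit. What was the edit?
This is the original image slightly desaturated.

All colors are more muted and greyish — a global saturation change.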